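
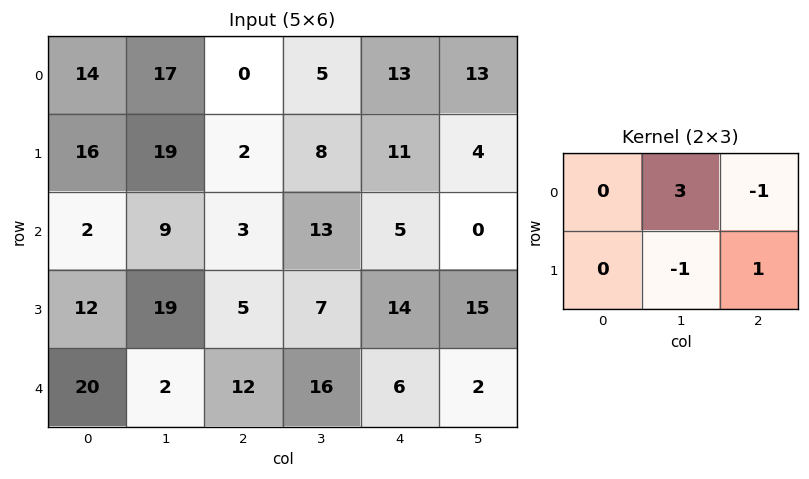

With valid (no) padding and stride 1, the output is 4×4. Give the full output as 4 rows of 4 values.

34 1 5 19
49 8 5 24
10 -2 41 16
62 12 -3 23

Output[0,0]: The receptive field on the input at this output position is [14 17 0 / 16 19 2]. Elementwise product with the kernel and sum: 17·3 + 0·-1 + 19·-1 + 2·1.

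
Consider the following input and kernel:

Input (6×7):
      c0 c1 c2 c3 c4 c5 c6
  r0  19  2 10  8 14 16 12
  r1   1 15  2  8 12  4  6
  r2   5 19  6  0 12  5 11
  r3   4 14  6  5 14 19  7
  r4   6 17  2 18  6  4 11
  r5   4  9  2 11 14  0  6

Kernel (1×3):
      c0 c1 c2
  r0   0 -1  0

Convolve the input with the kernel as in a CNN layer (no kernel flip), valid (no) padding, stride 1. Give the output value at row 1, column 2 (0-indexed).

-8

The receptive field on the input at this output position is [2 8 12]. Elementwise product with the kernel and sum: 8·-1.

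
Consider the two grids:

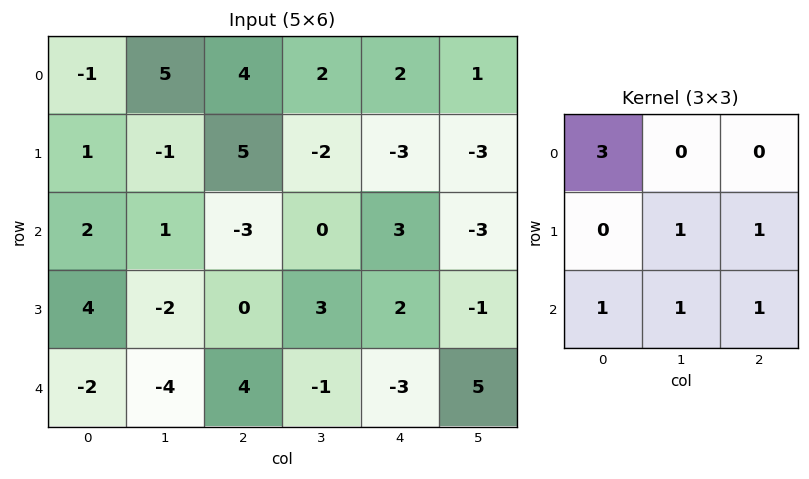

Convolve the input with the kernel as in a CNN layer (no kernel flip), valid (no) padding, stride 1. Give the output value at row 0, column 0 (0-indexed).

1

The receptive field on the input at this output position is [-1 5 4 / 1 -1 5 / 2 1 -3]. Elementwise product with the kernel and sum: -1·3 + -1·1 + 5·1 + 2·1 + 1·1 + -3·1.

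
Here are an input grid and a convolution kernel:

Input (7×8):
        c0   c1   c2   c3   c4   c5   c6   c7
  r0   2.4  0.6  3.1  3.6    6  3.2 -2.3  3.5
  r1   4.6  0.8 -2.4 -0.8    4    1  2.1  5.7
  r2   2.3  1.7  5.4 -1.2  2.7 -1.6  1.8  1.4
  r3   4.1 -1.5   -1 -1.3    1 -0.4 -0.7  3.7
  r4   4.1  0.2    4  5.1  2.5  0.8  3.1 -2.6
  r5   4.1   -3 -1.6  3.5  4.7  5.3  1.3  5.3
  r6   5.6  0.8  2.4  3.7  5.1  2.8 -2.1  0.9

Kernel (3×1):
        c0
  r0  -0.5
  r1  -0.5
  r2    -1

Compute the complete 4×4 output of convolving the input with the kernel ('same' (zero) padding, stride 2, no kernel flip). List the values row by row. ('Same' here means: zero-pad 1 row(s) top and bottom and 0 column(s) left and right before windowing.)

Output[0,0]: The receptive field on the zero-padded input at this output position is [0 / 2.4 / 4.6]. Elementwise product with the kernel and sum: 0·-0.5 + 2.4·-0.5 + 4.6·-1.
Output[0,1]: The receptive field on the zero-padded input at this output position is [0 / 3.1 / -2.4]. Elementwise product with the kernel and sum: 0·-0.5 + 3.1·-0.5 + -2.4·-1.

-5.8 0.85 -7 -0.95
-7.55 -0.5 -4.35 -1.25
-8.2 0.1 -6.45 -2.5
-4.85 -0.4 -4.9 0.4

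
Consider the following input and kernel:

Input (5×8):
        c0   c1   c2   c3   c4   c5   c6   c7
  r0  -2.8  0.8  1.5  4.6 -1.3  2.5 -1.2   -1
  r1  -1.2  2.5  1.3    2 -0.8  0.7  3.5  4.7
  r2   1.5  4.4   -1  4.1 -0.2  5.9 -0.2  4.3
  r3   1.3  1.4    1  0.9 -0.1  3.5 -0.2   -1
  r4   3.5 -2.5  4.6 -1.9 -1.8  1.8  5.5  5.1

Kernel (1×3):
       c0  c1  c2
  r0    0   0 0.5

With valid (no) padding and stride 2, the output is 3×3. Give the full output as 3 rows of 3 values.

Output[0,0]: The receptive field on the input at this output position is [-2.8 0.8 1.5]. Elementwise product with the kernel and sum: 1.5·0.5.
Output[0,1]: The receptive field on the input at this output position is [1.5 4.6 -1.3]. Elementwise product with the kernel and sum: -1.3·0.5.

0.75 -0.65 -0.6
-0.5 -0.1 -0.1
2.3 -0.9 2.75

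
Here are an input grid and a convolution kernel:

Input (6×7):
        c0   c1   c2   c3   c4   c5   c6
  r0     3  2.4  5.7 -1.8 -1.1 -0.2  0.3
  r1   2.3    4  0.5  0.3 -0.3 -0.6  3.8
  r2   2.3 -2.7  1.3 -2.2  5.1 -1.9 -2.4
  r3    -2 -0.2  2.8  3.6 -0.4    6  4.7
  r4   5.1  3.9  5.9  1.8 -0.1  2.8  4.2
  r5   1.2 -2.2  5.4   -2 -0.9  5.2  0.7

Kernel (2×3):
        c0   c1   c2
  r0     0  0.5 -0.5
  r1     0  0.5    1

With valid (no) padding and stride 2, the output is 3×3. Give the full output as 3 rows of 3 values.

0.85 -0.5 3.25
0.7 -2.25 7.95
3.3 -0.95 2.6

Output[0,0]: The receptive field on the input at this output position is [3 2.4 5.7 / 2.3 4 0.5]. Elementwise product with the kernel and sum: 2.4·0.5 + 5.7·-0.5 + 4·0.5 + 0.5·1.
Output[0,1]: The receptive field on the input at this output position is [5.7 -1.8 -1.1 / 0.5 0.3 -0.3]. Elementwise product with the kernel and sum: -1.8·0.5 + -1.1·-0.5 + 0.3·0.5 + -0.3·1.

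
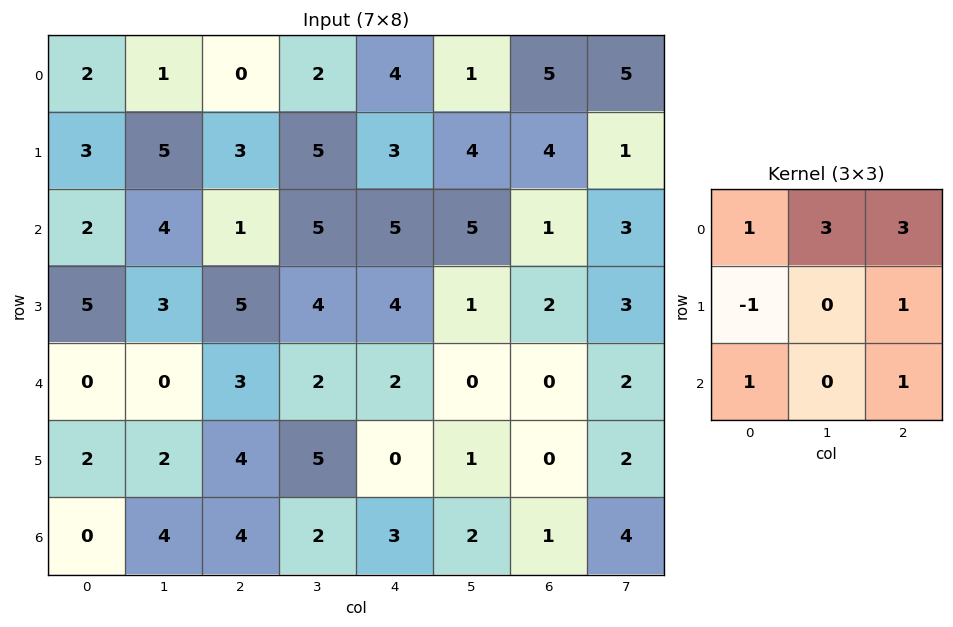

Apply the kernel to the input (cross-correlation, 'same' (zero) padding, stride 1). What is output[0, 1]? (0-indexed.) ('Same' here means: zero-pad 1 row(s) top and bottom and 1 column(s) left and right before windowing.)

The receptive field on the zero-padded input at this output position is [0 0 0 / 2 1 0 / 3 5 3]. Elementwise product with the kernel and sum: 0·1 + 0·3 + 0·3 + 2·-1 + 0·1 + 3·1 + 3·1.

4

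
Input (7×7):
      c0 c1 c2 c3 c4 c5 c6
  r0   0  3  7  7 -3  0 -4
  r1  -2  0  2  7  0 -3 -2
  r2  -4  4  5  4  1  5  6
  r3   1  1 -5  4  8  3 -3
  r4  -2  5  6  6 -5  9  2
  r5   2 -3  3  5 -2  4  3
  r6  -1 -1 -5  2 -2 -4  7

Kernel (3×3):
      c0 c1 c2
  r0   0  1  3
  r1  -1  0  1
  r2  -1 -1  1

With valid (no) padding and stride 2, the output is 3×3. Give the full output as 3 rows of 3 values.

33 -12 -14
16 3 10
21 -13 33

Output[0,0]: The receptive field on the input at this output position is [0 3 7 / -2 0 2 / -4 4 5]. Elementwise product with the kernel and sum: 3·1 + 7·3 + -2·-1 + 2·1 + -4·-1 + 4·-1 + 5·1.
Output[0,1]: The receptive field on the input at this output position is [7 7 -3 / 2 7 0 / 5 4 1]. Elementwise product with the kernel and sum: 7·1 + -3·3 + 2·-1 + 0·1 + 5·-1 + 4·-1 + 1·1.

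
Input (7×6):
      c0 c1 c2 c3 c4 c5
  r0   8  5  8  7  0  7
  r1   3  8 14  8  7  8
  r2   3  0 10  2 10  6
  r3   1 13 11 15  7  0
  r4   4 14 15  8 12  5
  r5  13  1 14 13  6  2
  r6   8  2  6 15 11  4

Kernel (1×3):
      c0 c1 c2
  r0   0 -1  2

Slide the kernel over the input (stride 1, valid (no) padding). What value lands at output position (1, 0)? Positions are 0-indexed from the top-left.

20

The receptive field on the input at this output position is [3 8 14]. Elementwise product with the kernel and sum: 8·-1 + 14·2.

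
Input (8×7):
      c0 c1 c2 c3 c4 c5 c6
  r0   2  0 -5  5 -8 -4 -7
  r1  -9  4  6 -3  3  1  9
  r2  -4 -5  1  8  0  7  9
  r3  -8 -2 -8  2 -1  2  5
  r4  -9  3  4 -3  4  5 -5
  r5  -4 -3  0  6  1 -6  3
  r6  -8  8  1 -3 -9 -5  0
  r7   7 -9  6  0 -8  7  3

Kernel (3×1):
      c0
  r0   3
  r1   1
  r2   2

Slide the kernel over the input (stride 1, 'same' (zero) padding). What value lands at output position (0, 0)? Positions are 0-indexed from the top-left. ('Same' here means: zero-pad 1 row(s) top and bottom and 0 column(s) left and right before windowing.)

The receptive field on the zero-padded input at this output position is [0 / 2 / -9]. Elementwise product with the kernel and sum: 0·3 + 2·1 + -9·2.

-16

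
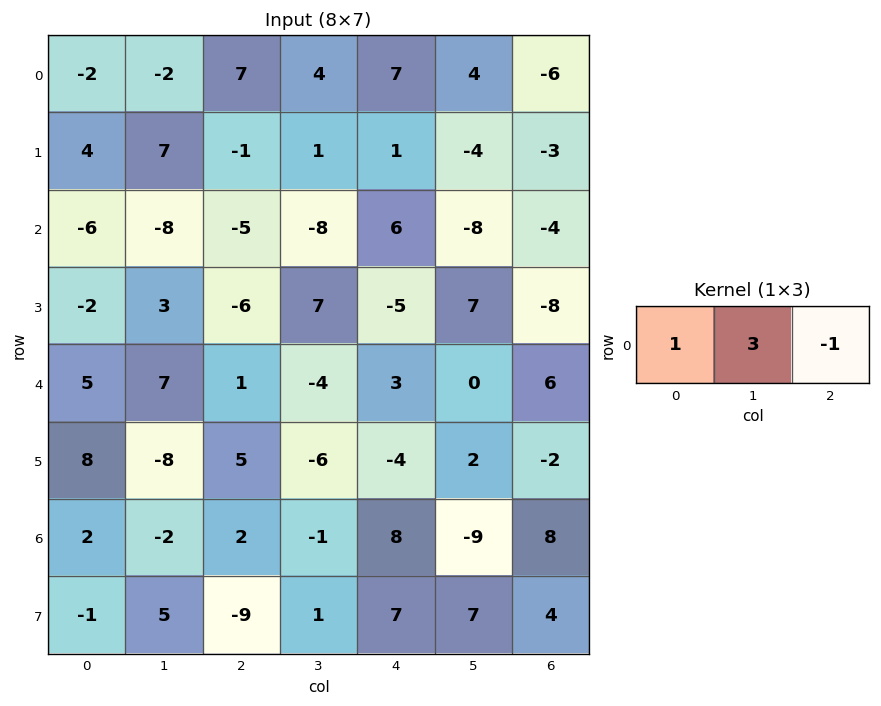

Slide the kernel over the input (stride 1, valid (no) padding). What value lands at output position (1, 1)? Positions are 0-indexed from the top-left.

The receptive field on the input at this output position is [7 -1 1]. Elementwise product with the kernel and sum: 7·1 + -1·3 + 1·-1.

3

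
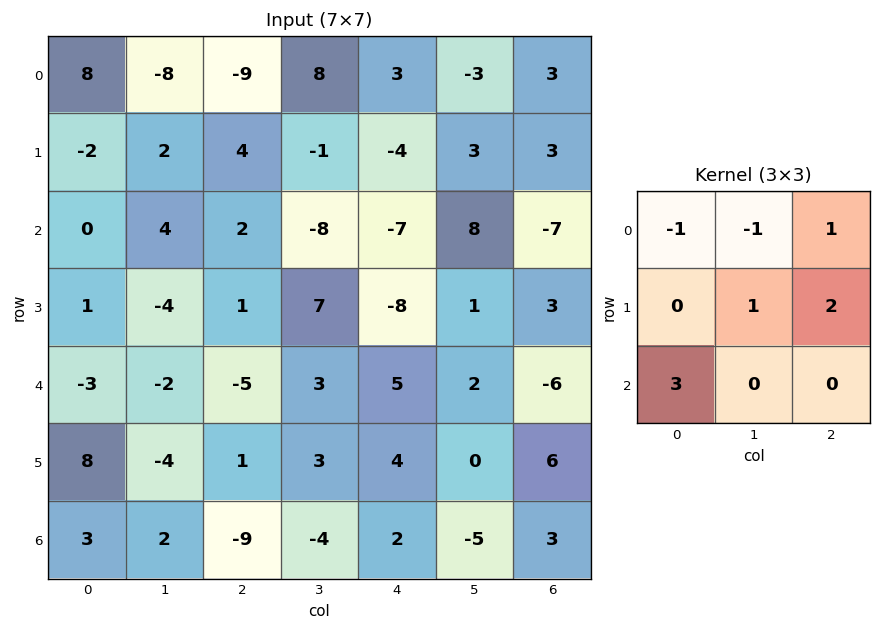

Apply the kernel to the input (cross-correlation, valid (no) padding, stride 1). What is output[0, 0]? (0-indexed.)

The receptive field on the input at this output position is [8 -8 -9 / -2 2 4 / 0 4 2]. Elementwise product with the kernel and sum: 8·-1 + -8·-1 + -9·1 + 2·1 + 4·2 + 0·3.

1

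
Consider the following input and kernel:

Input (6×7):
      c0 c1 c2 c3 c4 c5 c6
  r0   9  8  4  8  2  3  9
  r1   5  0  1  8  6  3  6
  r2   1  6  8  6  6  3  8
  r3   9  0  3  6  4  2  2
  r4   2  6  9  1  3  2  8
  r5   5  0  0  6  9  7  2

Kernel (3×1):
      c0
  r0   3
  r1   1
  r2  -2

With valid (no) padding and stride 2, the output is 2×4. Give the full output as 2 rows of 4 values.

30 -3 0 17
8 9 16 10

Output[0,0]: The receptive field on the input at this output position is [9 / 5 / 1]. Elementwise product with the kernel and sum: 9·3 + 5·1 + 1·-2.
Output[0,1]: The receptive field on the input at this output position is [4 / 1 / 8]. Elementwise product with the kernel and sum: 4·3 + 1·1 + 8·-2.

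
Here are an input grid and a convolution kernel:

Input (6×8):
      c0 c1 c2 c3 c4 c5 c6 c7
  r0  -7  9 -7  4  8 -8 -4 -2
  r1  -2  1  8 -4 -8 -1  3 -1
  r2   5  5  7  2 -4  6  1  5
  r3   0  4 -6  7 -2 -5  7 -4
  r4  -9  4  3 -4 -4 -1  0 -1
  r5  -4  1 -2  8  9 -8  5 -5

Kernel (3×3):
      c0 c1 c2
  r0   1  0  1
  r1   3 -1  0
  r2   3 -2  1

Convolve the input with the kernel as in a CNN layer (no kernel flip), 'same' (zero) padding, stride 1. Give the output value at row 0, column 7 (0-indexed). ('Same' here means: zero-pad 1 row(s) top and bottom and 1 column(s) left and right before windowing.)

1

The receptive field on the zero-padded input at this output position is [0 0 0 / -4 -2 0 / 3 -1 0]. Elementwise product with the kernel and sum: 0·1 + 0·1 + -4·3 + -2·-1 + 3·3 + -1·-2 + 0·1.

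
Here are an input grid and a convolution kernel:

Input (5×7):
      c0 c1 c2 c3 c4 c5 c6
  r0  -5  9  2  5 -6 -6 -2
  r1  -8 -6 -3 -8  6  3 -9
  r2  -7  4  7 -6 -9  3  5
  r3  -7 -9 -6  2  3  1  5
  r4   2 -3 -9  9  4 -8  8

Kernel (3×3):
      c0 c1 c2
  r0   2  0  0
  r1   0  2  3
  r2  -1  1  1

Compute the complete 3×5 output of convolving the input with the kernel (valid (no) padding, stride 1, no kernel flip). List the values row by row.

Output[0,0]: The receptive field on the input at this output position is [-5 9 2 / -8 -6 -3 / -7 4 7]. Elementwise product with the kernel and sum: -5·2 + -6·2 + -3·3 + -7·-1 + 4·1 + 7·1.
Output[0,1]: The receptive field on the input at this output position is [9 2 5 / -6 -3 -8 / 4 7 -6]. Elementwise product with the kernel and sum: 9·2 + -3·2 + -8·3 + 4·-1 + 7·1 + -6·1.

-13 -15 -16 31 -16
5 -11 -34 -23 36
-64 5 49 -16 -5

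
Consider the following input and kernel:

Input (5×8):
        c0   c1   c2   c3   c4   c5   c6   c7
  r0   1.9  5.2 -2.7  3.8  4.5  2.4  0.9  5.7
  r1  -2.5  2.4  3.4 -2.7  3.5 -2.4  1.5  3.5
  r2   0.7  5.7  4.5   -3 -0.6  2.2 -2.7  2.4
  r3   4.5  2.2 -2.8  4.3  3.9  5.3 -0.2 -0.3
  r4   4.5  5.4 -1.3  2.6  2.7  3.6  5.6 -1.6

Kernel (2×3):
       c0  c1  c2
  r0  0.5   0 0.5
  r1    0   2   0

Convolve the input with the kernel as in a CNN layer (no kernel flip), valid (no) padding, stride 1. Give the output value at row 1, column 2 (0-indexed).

The receptive field on the input at this output position is [3.4 -2.7 3.5 / 4.5 -3 -0.6]. Elementwise product with the kernel and sum: 3.4·0.5 + 3.5·0.5 + -3·2.

-2.55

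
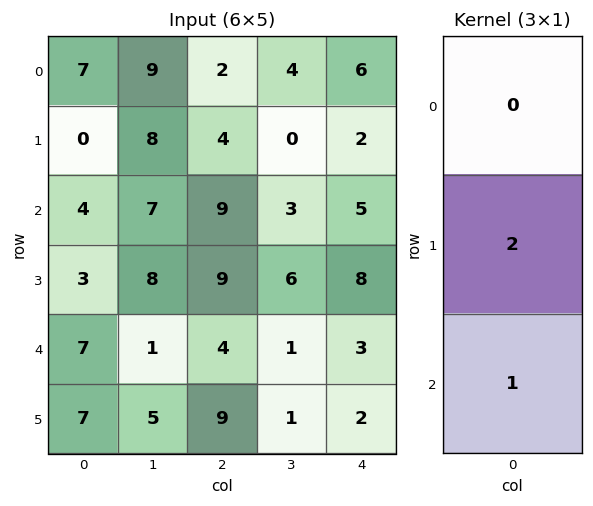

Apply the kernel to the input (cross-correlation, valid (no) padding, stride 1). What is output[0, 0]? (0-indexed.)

4

The receptive field on the input at this output position is [7 / 0 / 4]. Elementwise product with the kernel and sum: 0·2 + 4·1.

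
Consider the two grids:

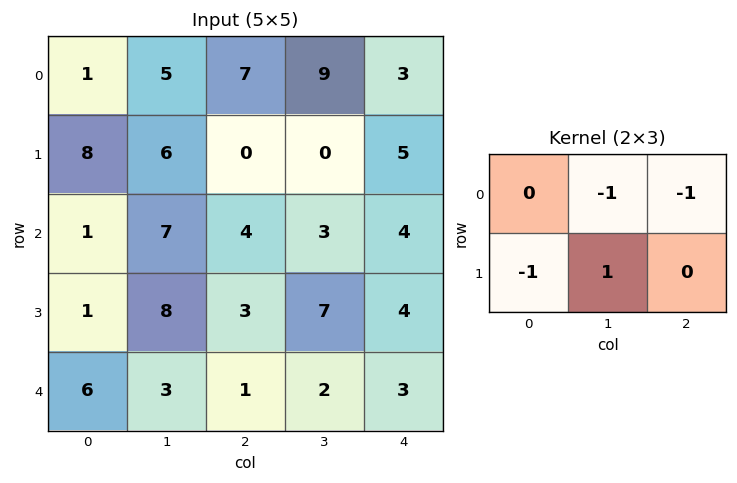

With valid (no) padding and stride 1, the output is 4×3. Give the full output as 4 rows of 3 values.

Output[0,0]: The receptive field on the input at this output position is [1 5 7 / 8 6 0]. Elementwise product with the kernel and sum: 5·-1 + 7·-1 + 8·-1 + 6·1.
Output[0,1]: The receptive field on the input at this output position is [5 7 9 / 6 0 0]. Elementwise product with the kernel and sum: 7·-1 + 9·-1 + 6·-1 + 0·1.

-14 -22 -12
0 -3 -6
-4 -12 -3
-14 -12 -10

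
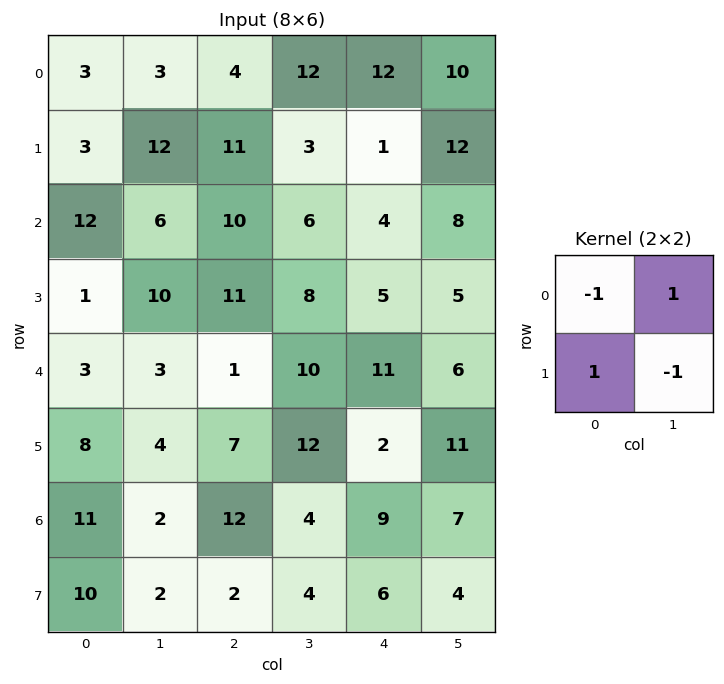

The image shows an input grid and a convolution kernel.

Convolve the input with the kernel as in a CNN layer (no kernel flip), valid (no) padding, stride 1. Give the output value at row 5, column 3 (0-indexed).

-15

The receptive field on the input at this output position is [12 2 / 4 9]. Elementwise product with the kernel and sum: 12·-1 + 2·1 + 4·1 + 9·-1.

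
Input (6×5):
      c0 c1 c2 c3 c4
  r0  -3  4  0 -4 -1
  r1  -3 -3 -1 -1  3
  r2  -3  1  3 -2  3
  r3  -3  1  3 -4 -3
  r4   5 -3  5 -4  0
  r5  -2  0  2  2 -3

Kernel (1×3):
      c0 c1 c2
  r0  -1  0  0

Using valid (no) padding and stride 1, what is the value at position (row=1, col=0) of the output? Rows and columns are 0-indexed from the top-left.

3

The receptive field on the input at this output position is [-3 -3 -1]. Elementwise product with the kernel and sum: -3·-1.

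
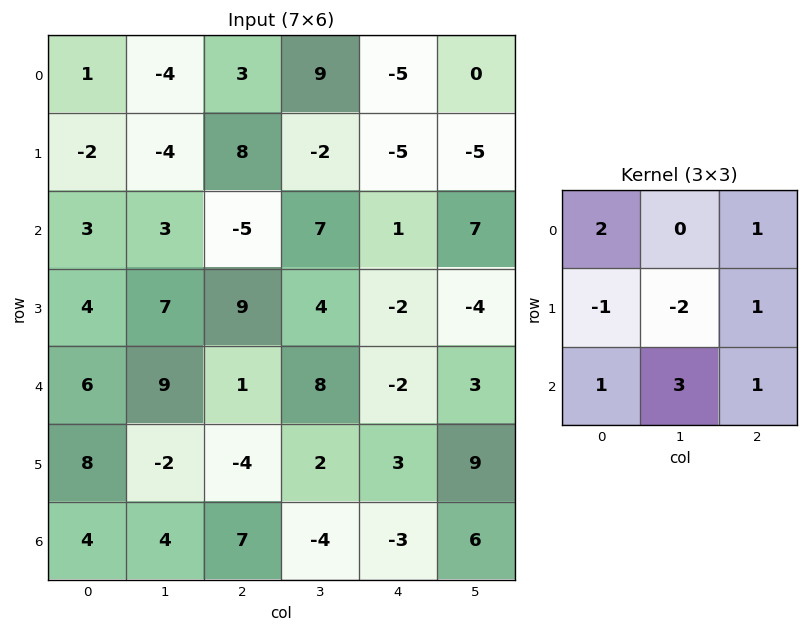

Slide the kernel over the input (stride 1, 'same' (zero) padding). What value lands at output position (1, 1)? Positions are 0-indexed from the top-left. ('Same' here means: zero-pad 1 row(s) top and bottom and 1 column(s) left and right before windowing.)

The receptive field on the zero-padded input at this output position is [1 -4 3 / -2 -4 8 / 3 3 -5]. Elementwise product with the kernel and sum: 1·2 + 3·1 + -2·-1 + -4·-2 + 8·1 + 3·1 + 3·3 + -5·1.

30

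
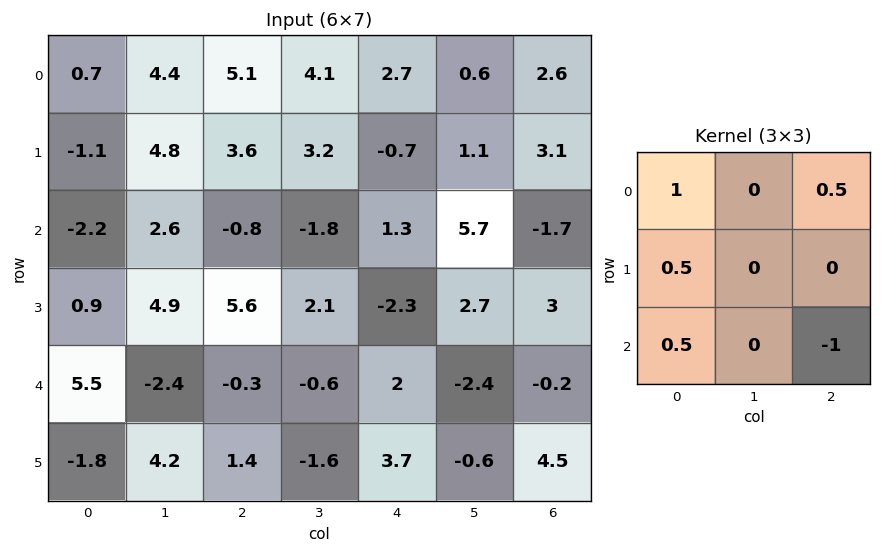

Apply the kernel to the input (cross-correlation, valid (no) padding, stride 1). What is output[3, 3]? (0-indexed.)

2.95

The receptive field on the input at this output position is [2.1 -2.3 2.7 / -0.6 2 -2.4 / -1.6 3.7 -0.6]. Elementwise product with the kernel and sum: 2.1·1 + 2.7·0.5 + -0.6·0.5 + -1.6·0.5 + -0.6·-1.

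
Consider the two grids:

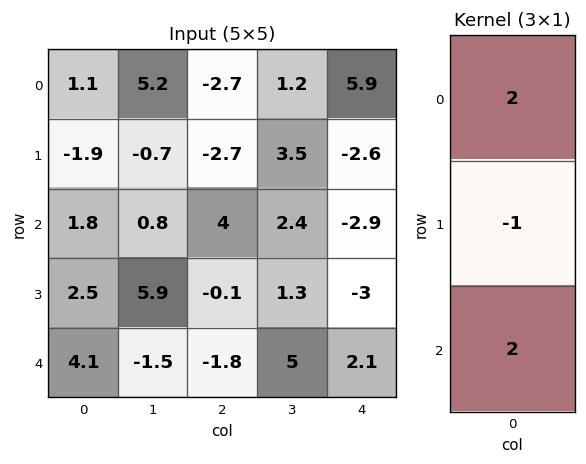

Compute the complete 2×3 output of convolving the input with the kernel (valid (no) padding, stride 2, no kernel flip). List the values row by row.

7.7 5.3 8.6
9.3 4.5 1.4

Output[0,0]: The receptive field on the input at this output position is [1.1 / -1.9 / 1.8]. Elementwise product with the kernel and sum: 1.1·2 + -1.9·-1 + 1.8·2.
Output[0,1]: The receptive field on the input at this output position is [-2.7 / -2.7 / 4]. Elementwise product with the kernel and sum: -2.7·2 + -2.7·-1 + 4·2.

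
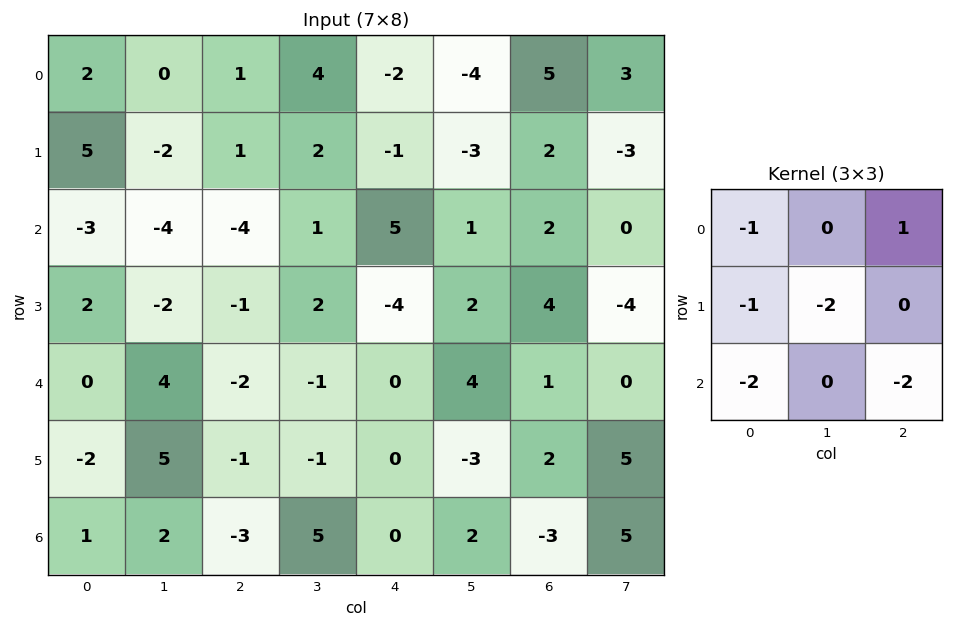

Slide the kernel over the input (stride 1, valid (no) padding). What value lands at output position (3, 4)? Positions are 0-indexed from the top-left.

-4

The receptive field on the input at this output position is [-4 2 4 / 0 4 1 / 0 -3 2]. Elementwise product with the kernel and sum: -4·-1 + 4·1 + 0·-1 + 4·-2 + 0·-2 + 2·-2.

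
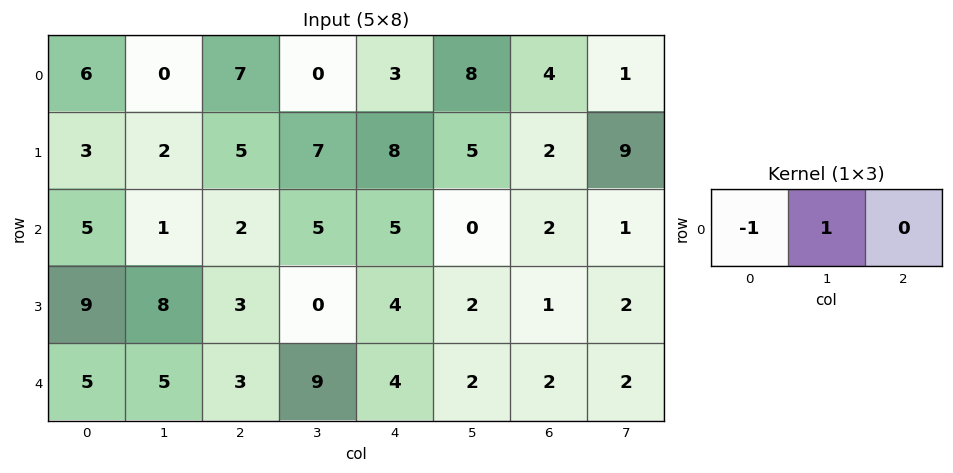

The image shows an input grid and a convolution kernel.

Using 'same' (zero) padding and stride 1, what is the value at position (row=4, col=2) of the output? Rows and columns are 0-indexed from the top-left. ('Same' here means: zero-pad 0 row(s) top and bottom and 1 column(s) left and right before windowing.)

The receptive field on the zero-padded input at this output position is [5 3 9]. Elementwise product with the kernel and sum: 5·-1 + 3·1.

-2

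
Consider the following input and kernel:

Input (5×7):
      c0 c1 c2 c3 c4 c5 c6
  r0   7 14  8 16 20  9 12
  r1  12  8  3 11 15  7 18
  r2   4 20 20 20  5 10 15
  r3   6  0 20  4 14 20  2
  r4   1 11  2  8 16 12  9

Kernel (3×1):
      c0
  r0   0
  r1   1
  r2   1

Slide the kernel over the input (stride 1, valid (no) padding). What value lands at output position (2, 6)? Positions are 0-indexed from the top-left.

The receptive field on the input at this output position is [15 / 2 / 9]. Elementwise product with the kernel and sum: 2·1 + 9·1.

11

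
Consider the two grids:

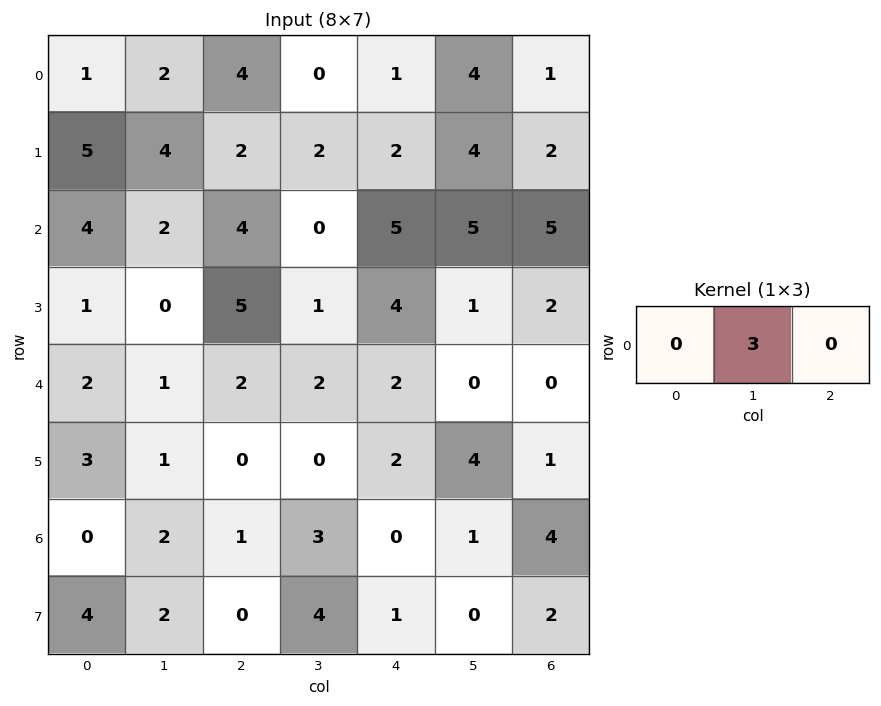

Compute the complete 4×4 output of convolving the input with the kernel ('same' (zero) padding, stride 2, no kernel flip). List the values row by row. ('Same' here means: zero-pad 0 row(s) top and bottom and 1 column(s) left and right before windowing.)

3 12 3 3
12 12 15 15
6 6 6 0
0 3 0 12

Output[0,0]: The receptive field on the zero-padded input at this output position is [0 1 2]. Elementwise product with the kernel and sum: 1·3.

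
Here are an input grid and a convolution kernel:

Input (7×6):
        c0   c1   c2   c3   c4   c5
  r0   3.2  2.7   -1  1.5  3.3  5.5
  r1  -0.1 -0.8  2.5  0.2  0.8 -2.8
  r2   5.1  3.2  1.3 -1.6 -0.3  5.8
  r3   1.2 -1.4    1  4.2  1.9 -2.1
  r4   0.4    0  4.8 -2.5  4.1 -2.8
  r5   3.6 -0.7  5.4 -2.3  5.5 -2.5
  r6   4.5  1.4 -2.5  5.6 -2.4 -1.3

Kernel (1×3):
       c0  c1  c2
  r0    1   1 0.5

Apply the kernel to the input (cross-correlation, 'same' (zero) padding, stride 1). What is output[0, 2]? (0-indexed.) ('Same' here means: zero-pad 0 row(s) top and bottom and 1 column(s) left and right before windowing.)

The receptive field on the zero-padded input at this output position is [2.7 -1 1.5]. Elementwise product with the kernel and sum: 2.7·1 + -1·1 + 1.5·0.5.

2.45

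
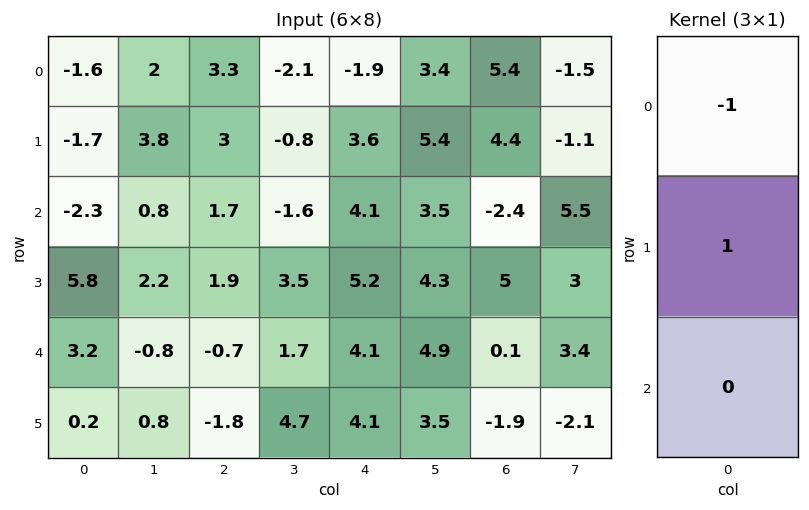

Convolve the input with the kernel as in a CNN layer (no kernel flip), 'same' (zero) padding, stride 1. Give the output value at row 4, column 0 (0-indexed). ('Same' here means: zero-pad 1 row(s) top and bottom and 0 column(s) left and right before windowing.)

The receptive field on the zero-padded input at this output position is [5.8 / 3.2 / 0.2]. Elementwise product with the kernel and sum: 5.8·-1 + 3.2·1.

-2.6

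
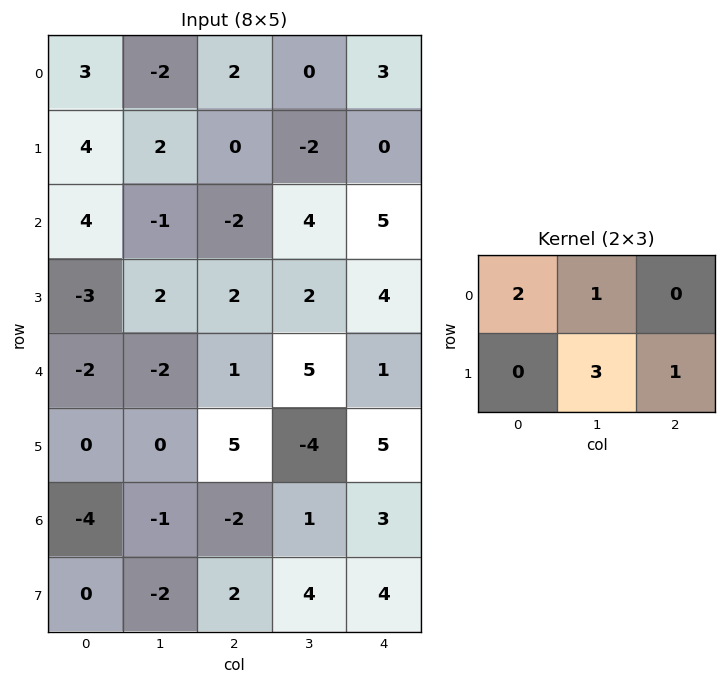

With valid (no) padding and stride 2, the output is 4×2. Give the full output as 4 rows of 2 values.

Output[0,0]: The receptive field on the input at this output position is [3 -2 2 / 4 2 0]. Elementwise product with the kernel and sum: 3·2 + -2·1 + 2·3 + 0·1.
Output[0,1]: The receptive field on the input at this output position is [2 0 3 / 0 -2 0]. Elementwise product with the kernel and sum: 2·2 + 0·1 + -2·3 + 0·1.

10 -2
15 10
-1 0
-13 13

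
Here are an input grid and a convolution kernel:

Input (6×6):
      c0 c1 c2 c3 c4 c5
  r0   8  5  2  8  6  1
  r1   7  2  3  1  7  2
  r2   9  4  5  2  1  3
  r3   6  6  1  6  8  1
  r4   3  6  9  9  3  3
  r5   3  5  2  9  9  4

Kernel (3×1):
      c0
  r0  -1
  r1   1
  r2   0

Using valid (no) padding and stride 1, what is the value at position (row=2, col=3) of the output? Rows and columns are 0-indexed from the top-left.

4

The receptive field on the input at this output position is [2 / 6 / 9]. Elementwise product with the kernel and sum: 2·-1 + 6·1.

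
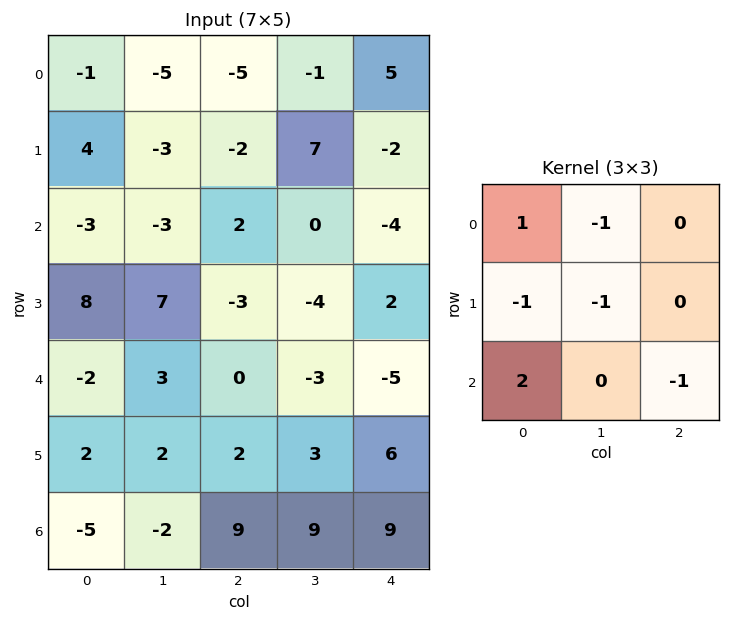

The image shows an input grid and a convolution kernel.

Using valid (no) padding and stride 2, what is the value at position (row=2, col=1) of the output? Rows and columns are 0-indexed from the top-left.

7

The receptive field on the input at this output position is [0 -3 -5 / 2 3 6 / 9 9 9]. Elementwise product with the kernel and sum: 0·1 + -3·-1 + 2·-1 + 3·-1 + 9·2 + 9·-1.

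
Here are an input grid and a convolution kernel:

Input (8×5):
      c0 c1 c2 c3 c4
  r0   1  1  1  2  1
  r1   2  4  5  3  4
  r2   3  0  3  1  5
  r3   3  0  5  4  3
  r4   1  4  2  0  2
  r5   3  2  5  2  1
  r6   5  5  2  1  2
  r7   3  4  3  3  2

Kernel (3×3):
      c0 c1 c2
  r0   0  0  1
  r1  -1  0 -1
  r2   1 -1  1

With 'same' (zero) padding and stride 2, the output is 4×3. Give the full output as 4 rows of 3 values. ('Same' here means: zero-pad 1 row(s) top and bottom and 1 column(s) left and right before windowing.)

Output[0,0]: The receptive field on the zero-padded input at this output position is [0 0 0 / 0 1 1 / 0 2 4]. Elementwise product with the kernel and sum: 0·1 + 0·-1 + 1·-1 + 0·1 + 2·-1 + 4·1.
Output[0,1]: The receptive field on the zero-padded input at this output position is [0 0 0 / 1 1 2 / 4 5 3]. Elementwise product with the kernel and sum: 0·1 + 1·-1 + 2·-1 + 4·1 + 5·-1 + 3·1.

1 -1 -3
1 1 0
-5 -1 1
-2 0 0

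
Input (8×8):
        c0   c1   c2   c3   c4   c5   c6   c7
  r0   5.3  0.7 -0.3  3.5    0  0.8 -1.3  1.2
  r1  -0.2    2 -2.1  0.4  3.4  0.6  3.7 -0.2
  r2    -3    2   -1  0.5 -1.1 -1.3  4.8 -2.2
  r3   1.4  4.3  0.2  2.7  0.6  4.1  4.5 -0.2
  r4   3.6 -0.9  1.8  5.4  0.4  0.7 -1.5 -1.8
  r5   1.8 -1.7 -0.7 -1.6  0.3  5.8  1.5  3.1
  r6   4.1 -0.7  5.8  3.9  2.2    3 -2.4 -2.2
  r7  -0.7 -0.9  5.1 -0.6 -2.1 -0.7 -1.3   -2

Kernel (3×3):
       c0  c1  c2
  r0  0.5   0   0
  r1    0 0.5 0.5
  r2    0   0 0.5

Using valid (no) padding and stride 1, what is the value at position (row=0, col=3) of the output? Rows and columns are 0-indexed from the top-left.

The receptive field on the input at this output position is [3.5 0 0.8 / 0.4 3.4 0.6 / 0.5 -1.1 -1.3]. Elementwise product with the kernel and sum: 3.5·0.5 + 3.4·0.5 + 0.6·0.5 + -1.3·0.5.

3.1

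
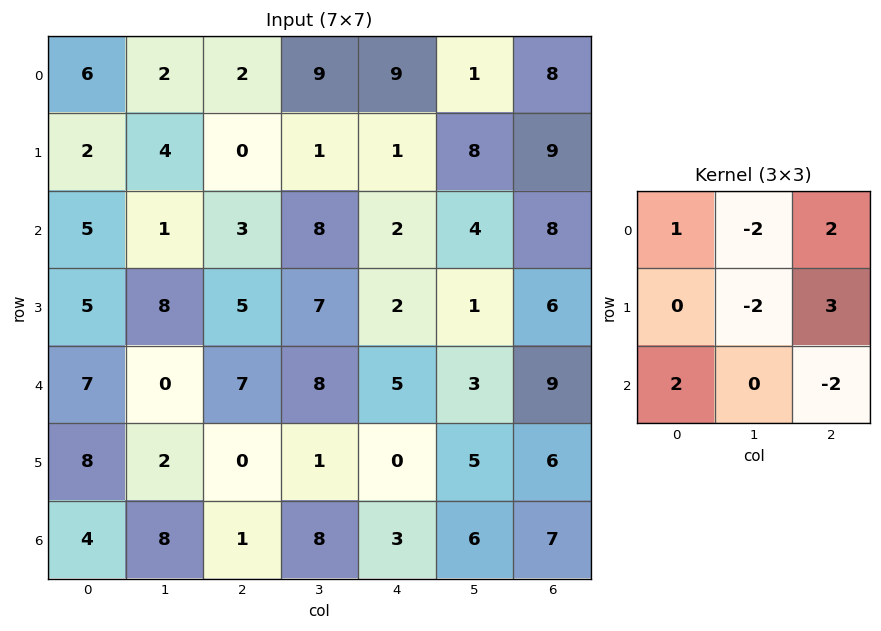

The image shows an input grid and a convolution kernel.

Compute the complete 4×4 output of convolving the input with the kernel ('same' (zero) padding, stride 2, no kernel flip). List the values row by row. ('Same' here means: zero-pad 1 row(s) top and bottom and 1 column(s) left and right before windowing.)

Output[0,0]: The receptive field on the zero-padded input at this output position is [0 0 0 / 0 6 2 / 0 2 4]. Elementwise product with the kernel and sum: 0·1 + 0·-2 + 0·2 + 6·-2 + 2·3 + 0·2 + 4·-2.
Output[0,1]: The receptive field on the zero-padded input at this output position is [0 0 0 / 2 2 9 / 4 0 1]. Elementwise product with the kernel and sum: 0·1 + 0·-2 + 0·2 + 2·-2 + 9·3 + 4·2 + 1·-2.

-14 29 -29 0
-19 26 35 -24
-12 24 -4 -19
4 26 23 -21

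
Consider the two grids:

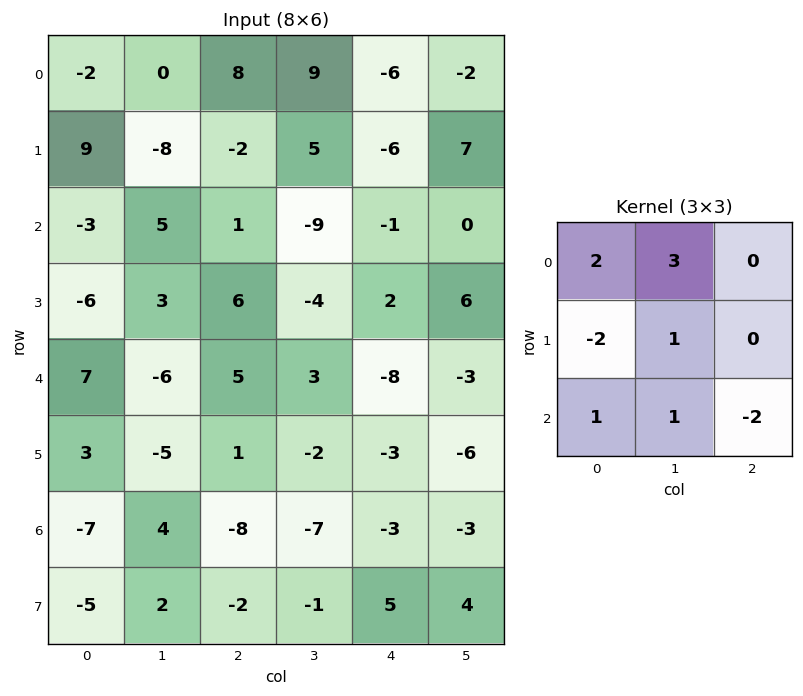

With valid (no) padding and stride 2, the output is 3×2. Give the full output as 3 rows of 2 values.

-30 46
15 -17
-2 6

Output[0,0]: The receptive field on the input at this output position is [-2 0 8 / 9 -8 -2 / -3 5 1]. Elementwise product with the kernel and sum: -2·2 + 0·3 + 9·-2 + -8·1 + -3·1 + 5·1 + 1·-2.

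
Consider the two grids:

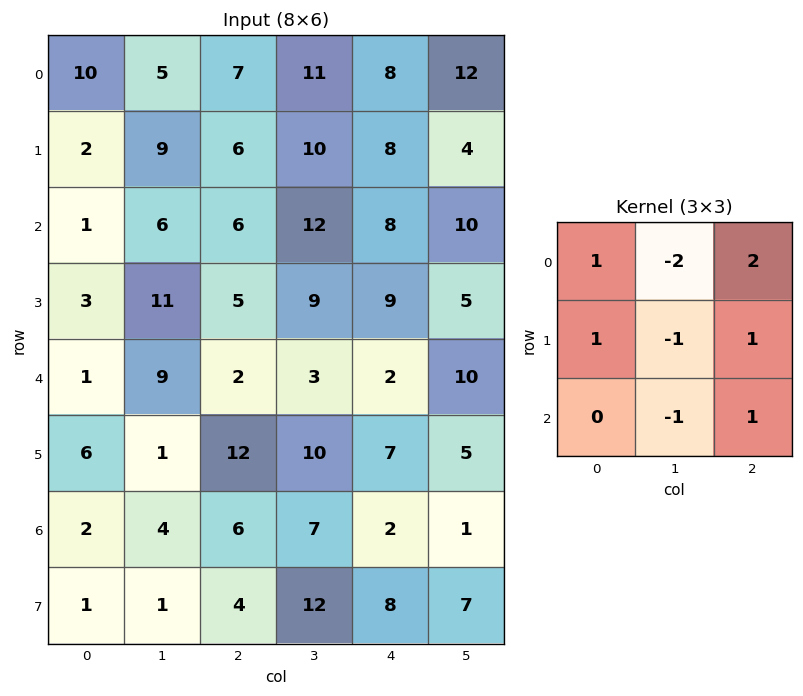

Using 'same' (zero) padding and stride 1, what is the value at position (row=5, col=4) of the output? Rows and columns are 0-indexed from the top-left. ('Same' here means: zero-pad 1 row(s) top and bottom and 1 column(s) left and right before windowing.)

The receptive field on the zero-padded input at this output position is [3 2 10 / 10 7 5 / 7 2 1]. Elementwise product with the kernel and sum: 3·1 + 2·-2 + 10·2 + 10·1 + 7·-1 + 5·1 + 2·-1 + 1·1.

26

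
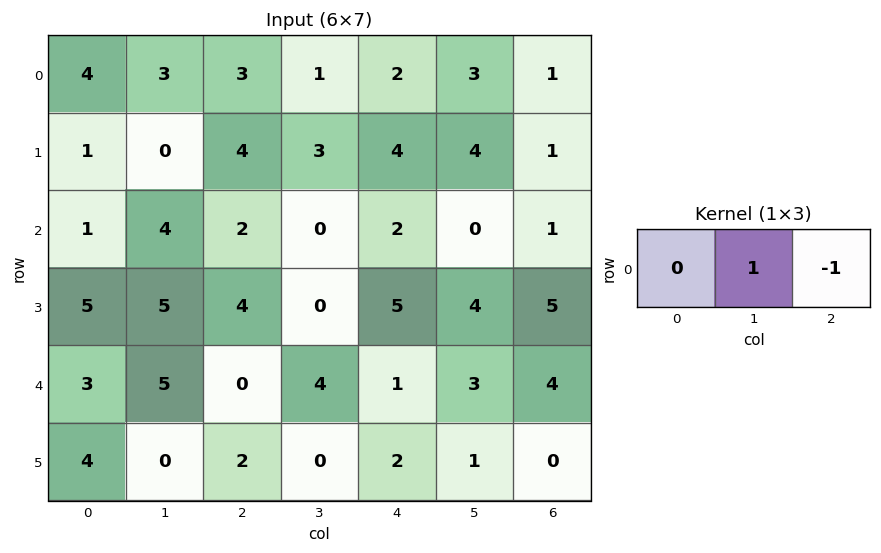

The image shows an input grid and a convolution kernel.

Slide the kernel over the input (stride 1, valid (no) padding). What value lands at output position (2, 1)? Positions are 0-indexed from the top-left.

2

The receptive field on the input at this output position is [4 2 0]. Elementwise product with the kernel and sum: 2·1 + 0·-1.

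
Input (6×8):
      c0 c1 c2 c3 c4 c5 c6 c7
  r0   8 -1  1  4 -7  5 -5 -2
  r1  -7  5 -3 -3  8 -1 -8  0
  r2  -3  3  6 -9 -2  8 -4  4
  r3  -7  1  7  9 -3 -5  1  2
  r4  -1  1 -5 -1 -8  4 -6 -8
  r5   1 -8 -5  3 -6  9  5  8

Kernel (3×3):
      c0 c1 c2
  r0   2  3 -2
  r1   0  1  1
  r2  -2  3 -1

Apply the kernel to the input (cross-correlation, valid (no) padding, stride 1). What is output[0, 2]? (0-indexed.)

-4

The receptive field on the input at this output position is [1 4 -7 / -3 -3 8 / 6 -9 -2]. Elementwise product with the kernel and sum: 1·2 + 4·3 + -7·-2 + -3·1 + 8·1 + 6·-2 + -9·3 + -2·-1.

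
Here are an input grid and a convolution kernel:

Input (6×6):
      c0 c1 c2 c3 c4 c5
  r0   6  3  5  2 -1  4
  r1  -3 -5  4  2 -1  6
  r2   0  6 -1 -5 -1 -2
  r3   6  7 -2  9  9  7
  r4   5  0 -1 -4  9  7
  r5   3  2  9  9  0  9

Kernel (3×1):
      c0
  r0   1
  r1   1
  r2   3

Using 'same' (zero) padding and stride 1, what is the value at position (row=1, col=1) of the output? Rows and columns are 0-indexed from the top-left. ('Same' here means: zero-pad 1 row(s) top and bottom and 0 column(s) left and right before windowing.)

16

The receptive field on the zero-padded input at this output position is [3 / -5 / 6]. Elementwise product with the kernel and sum: 3·1 + -5·1 + 6·3.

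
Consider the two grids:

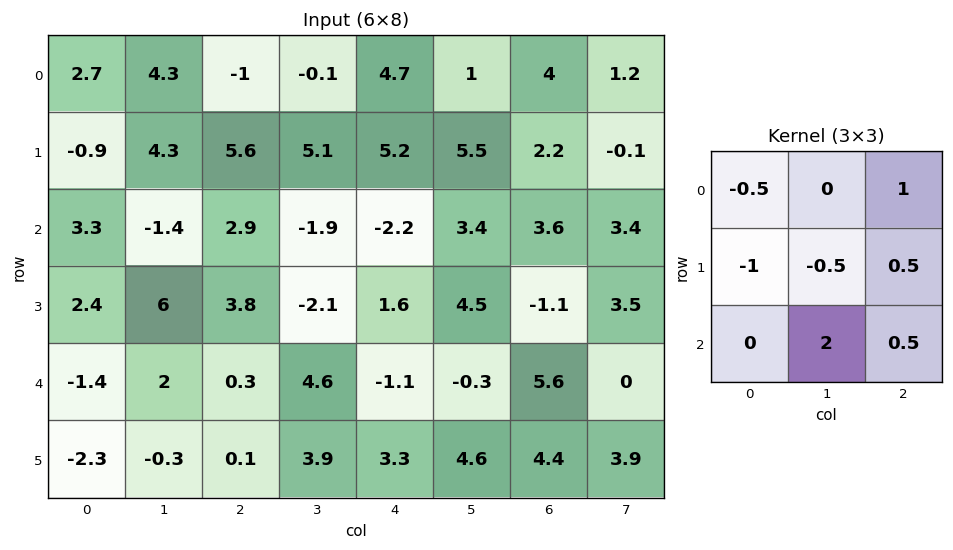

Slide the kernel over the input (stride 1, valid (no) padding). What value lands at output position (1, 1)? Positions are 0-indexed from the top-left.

8.5

The receptive field on the input at this output position is [4.3 5.6 5.1 / -1.4 2.9 -1.9 / 6 3.8 -2.1]. Elementwise product with the kernel and sum: 4.3·-0.5 + 5.1·1 + -1.4·-1 + 2.9·-0.5 + -1.9·0.5 + 3.8·2 + -2.1·0.5.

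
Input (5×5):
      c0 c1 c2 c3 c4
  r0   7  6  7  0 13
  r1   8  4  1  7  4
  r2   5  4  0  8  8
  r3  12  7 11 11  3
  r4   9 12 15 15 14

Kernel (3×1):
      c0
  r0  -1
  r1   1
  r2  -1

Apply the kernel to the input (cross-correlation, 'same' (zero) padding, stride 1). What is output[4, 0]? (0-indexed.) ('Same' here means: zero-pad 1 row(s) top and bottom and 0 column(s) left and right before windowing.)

The receptive field on the zero-padded input at this output position is [12 / 9 / 0]. Elementwise product with the kernel and sum: 12·-1 + 9·1 + 0·-1.

-3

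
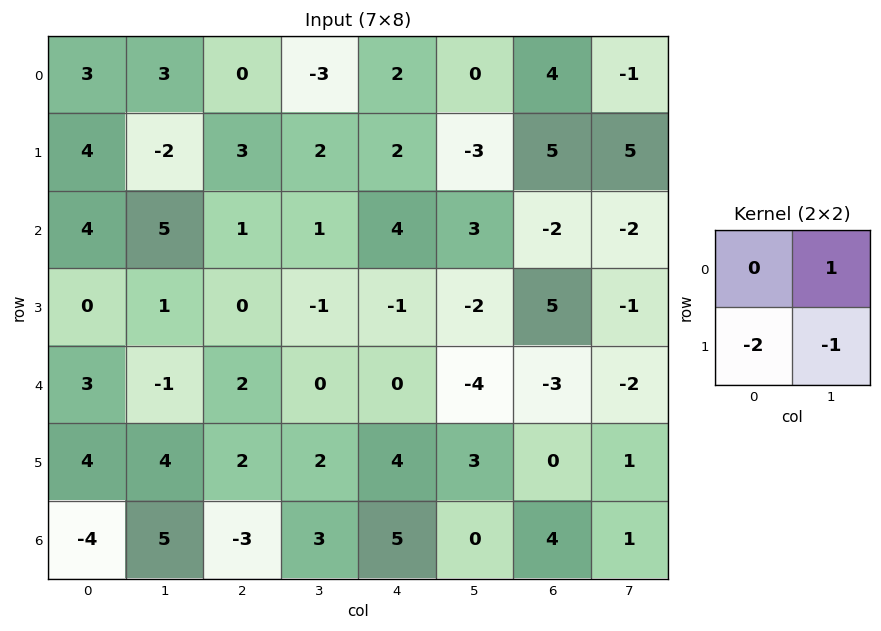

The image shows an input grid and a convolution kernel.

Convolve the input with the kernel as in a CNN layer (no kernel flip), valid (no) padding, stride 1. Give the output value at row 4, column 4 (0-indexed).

-15

The receptive field on the input at this output position is [0 -4 / 4 3]. Elementwise product with the kernel and sum: -4·1 + 4·-2 + 3·-1.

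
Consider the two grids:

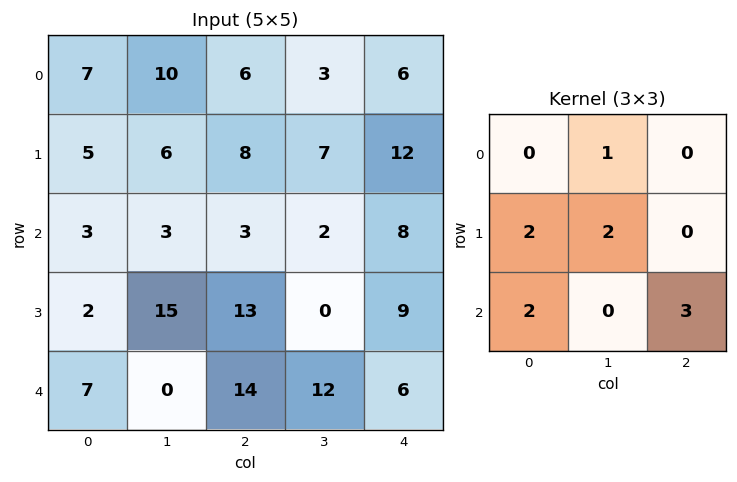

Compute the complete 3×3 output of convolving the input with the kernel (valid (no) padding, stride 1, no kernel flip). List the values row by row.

Output[0,0]: The receptive field on the input at this output position is [7 10 6 / 5 6 8 / 3 3 3]. Elementwise product with the kernel and sum: 10·1 + 5·2 + 6·2 + 3·2 + 3·3.
Output[0,1]: The receptive field on the input at this output position is [10 6 3 / 6 8 7 / 3 3 2]. Elementwise product with the kernel and sum: 6·1 + 6·2 + 8·2 + 3·2 + 2·3.

47 46 63
61 50 70
93 95 74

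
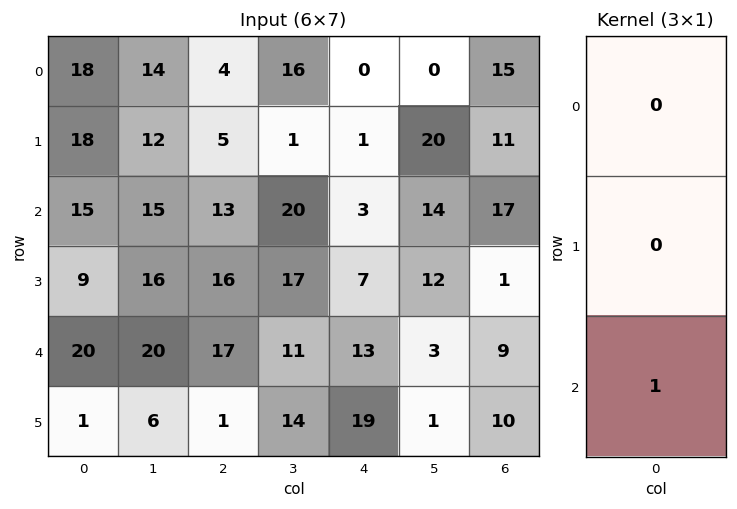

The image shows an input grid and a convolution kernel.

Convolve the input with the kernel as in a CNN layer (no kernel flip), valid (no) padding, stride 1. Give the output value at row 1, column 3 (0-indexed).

17

The receptive field on the input at this output position is [1 / 20 / 17]. Elementwise product with the kernel and sum: 17·1.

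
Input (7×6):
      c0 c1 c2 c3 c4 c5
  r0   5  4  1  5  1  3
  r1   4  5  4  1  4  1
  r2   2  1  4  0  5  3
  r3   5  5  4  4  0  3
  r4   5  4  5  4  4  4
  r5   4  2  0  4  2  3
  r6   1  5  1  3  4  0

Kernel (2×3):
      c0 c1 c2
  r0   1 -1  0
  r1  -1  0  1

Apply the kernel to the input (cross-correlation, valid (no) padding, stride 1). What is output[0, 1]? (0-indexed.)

The receptive field on the input at this output position is [4 1 5 / 5 4 1]. Elementwise product with the kernel and sum: 4·1 + 1·-1 + 5·-1 + 1·1.

-1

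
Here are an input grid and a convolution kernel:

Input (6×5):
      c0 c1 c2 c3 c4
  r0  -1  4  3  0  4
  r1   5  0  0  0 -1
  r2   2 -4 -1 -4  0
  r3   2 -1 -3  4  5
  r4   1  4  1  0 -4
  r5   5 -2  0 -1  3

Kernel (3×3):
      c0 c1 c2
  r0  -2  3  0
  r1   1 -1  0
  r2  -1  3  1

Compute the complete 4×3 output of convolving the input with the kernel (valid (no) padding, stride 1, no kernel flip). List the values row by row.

Output[0,0]: The receptive field on the input at this output position is [-1 4 3 / 5 0 0 / 2 -4 -1]. Elementwise product with the kernel and sum: -1·-2 + 4·3 + 5·1 + 0·-1 + 2·-1 + -4·3 + -1·1.

4 -2 -17
-12 -7 23
-1 6 -22
-21 -3 19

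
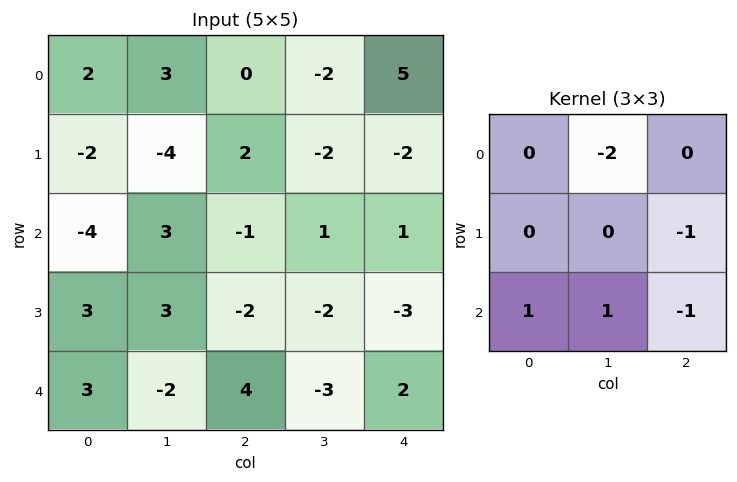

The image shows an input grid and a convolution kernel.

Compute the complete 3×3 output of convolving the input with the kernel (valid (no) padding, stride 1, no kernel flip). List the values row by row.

Output[0,0]: The receptive field on the input at this output position is [2 3 0 / -2 -4 2 / -4 3 -1]. Elementwise product with the kernel and sum: 3·-2 + 2·-1 + -4·1 + 3·1 + -1·-1.

-8 3 5
17 -2 2
-7 9 0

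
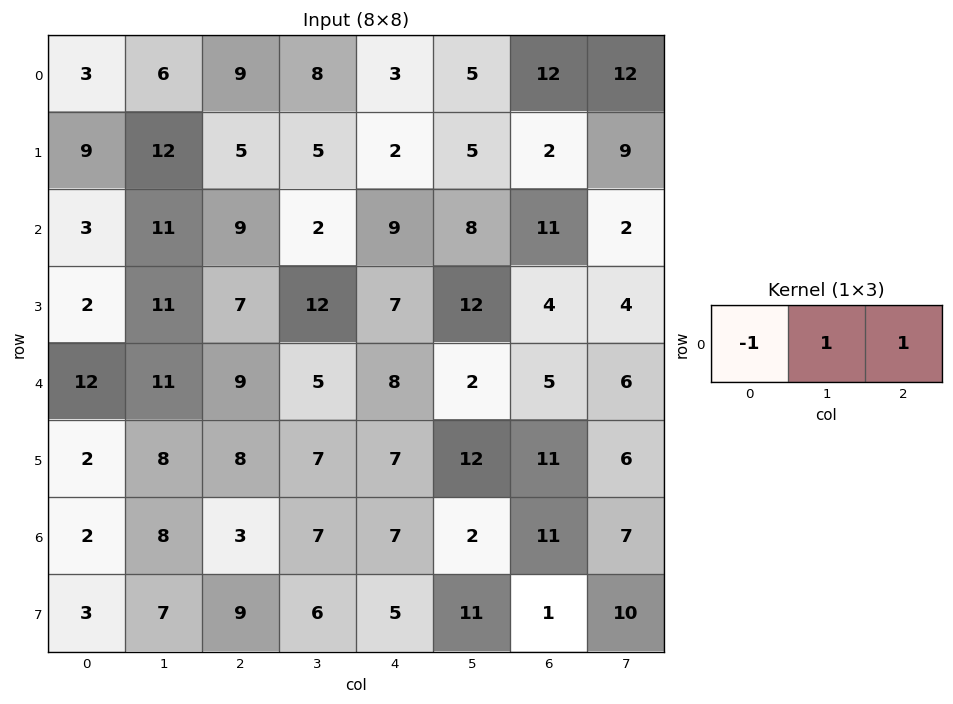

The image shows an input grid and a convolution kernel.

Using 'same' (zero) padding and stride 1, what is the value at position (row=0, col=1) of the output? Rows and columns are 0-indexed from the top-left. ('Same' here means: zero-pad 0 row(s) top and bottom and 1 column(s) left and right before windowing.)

The receptive field on the zero-padded input at this output position is [3 6 9]. Elementwise product with the kernel and sum: 3·-1 + 6·1 + 9·1.

12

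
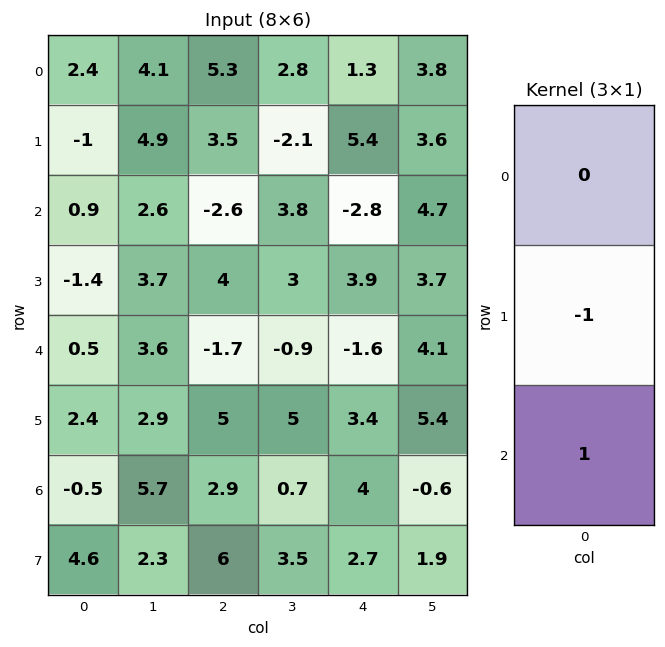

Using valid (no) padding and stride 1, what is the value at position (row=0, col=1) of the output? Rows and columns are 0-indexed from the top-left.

-2.3

The receptive field on the input at this output position is [4.1 / 4.9 / 2.6]. Elementwise product with the kernel and sum: 4.9·-1 + 2.6·1.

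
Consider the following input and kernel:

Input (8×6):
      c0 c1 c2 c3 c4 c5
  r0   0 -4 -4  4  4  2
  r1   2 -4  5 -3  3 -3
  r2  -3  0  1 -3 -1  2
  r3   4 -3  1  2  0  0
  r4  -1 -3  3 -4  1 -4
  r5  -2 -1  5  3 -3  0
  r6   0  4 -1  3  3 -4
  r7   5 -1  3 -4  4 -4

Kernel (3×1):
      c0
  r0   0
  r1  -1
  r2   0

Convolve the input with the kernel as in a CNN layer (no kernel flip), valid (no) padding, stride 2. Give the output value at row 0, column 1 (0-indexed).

-5

The receptive field on the input at this output position is [-4 / 5 / 1]. Elementwise product with the kernel and sum: 5·-1.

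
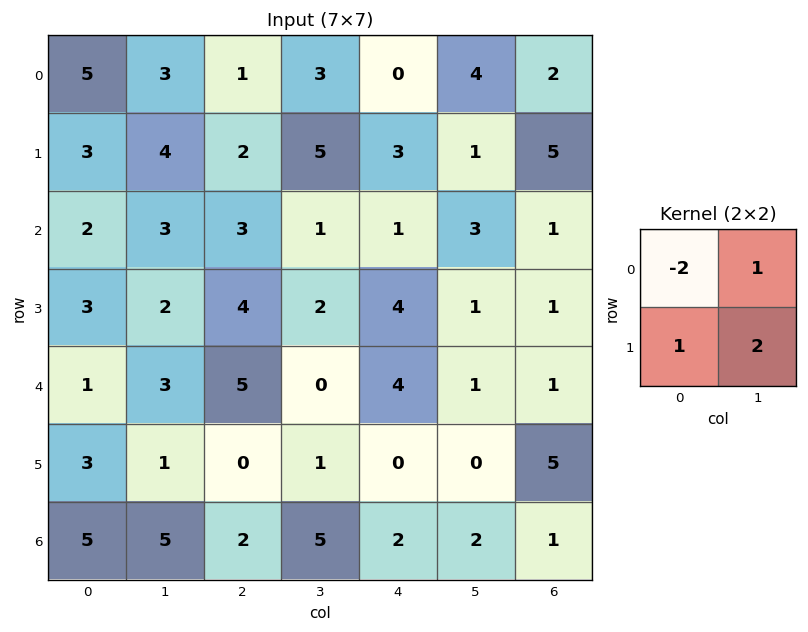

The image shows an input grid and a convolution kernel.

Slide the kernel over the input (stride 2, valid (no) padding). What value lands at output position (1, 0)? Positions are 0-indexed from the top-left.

6

The receptive field on the input at this output position is [2 3 / 3 2]. Elementwise product with the kernel and sum: 2·-2 + 3·1 + 3·1 + 2·2.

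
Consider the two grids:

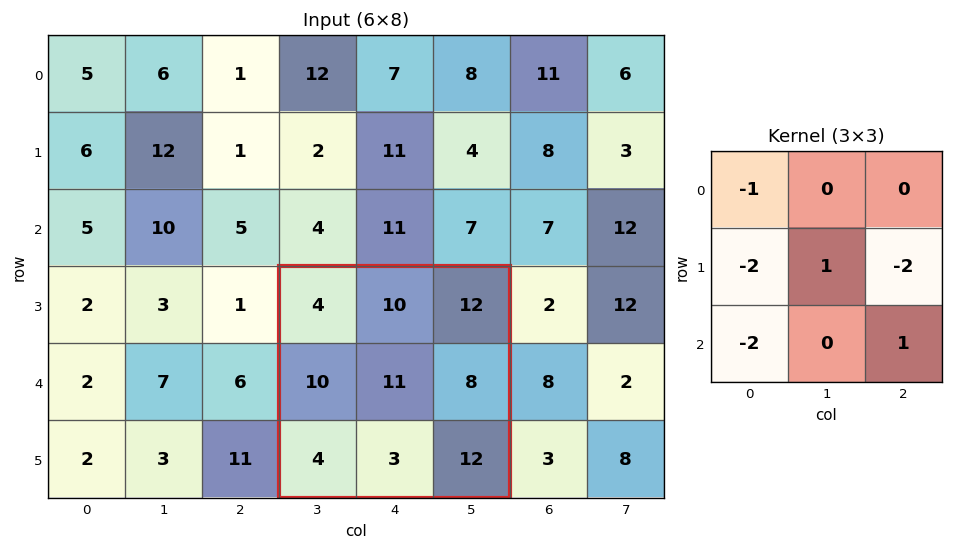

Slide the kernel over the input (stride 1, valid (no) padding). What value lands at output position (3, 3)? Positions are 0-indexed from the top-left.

-25

The receptive field on the input at this output position is [4 10 12 / 10 11 8 / 4 3 12]. Elementwise product with the kernel and sum: 4·-1 + 10·-2 + 11·1 + 8·-2 + 4·-2 + 12·1.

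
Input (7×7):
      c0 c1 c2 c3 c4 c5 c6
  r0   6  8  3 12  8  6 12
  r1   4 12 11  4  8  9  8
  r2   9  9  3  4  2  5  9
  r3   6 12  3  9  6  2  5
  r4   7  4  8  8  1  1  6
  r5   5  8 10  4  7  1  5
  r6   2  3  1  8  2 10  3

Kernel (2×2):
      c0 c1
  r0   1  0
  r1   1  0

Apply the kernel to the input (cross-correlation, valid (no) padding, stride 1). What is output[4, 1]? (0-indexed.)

12

The receptive field on the input at this output position is [4 8 / 8 10]. Elementwise product with the kernel and sum: 4·1 + 8·1.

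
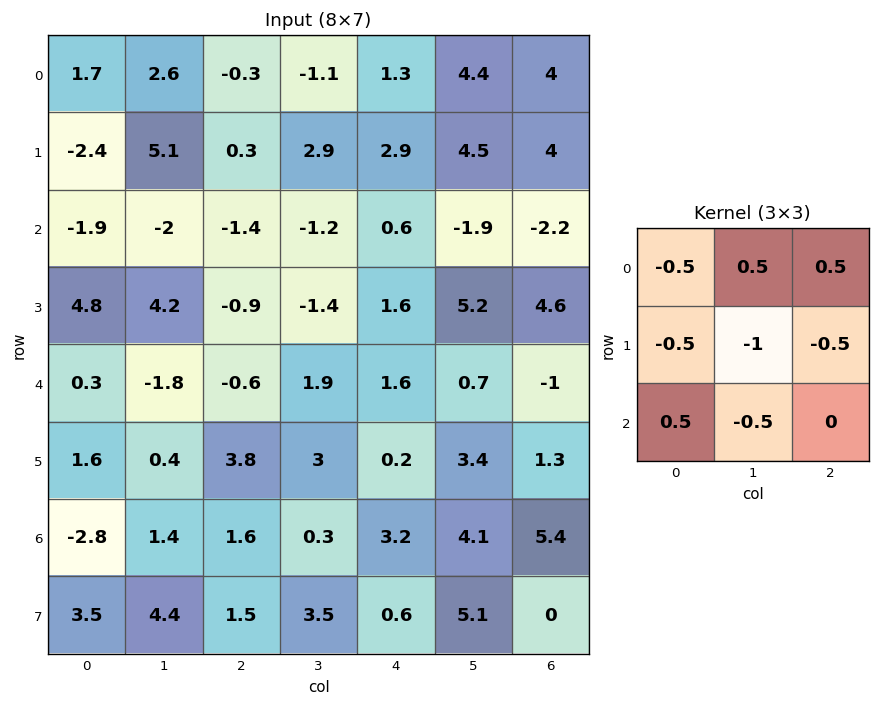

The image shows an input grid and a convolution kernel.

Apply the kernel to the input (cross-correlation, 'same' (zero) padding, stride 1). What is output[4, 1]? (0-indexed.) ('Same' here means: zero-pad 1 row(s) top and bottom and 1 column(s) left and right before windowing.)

The receptive field on the zero-padded input at this output position is [4.8 4.2 -0.9 / 0.3 -1.8 -0.6 / 1.6 0.4 3.8]. Elementwise product with the kernel and sum: 4.8·-0.5 + 4.2·0.5 + -0.9·0.5 + 0.3·-0.5 + -1.8·-1 + -0.6·-0.5 + 1.6·0.5 + 0.4·-0.5.

1.8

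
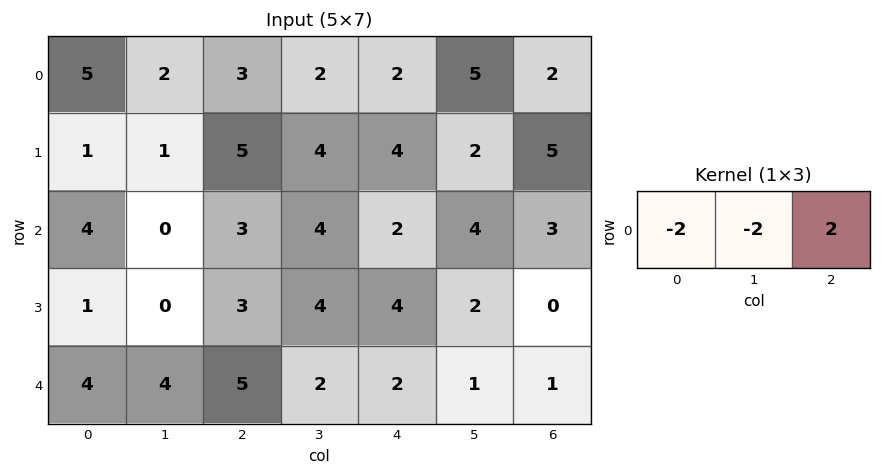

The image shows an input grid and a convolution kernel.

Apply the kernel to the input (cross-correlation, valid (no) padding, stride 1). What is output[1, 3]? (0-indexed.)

The receptive field on the input at this output position is [4 4 2]. Elementwise product with the kernel and sum: 4·-2 + 4·-2 + 2·2.

-12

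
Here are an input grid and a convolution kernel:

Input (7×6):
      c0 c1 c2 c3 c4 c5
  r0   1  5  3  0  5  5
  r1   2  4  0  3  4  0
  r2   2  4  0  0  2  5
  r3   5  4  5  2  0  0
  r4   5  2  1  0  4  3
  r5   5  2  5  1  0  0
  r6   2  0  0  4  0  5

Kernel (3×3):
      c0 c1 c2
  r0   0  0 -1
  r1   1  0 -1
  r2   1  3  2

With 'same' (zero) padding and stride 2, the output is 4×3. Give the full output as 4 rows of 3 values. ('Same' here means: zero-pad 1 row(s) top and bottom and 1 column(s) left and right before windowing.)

Output[0,0]: The receptive field on the zero-padded input at this output position is [0 0 0 / 0 1 5 / 0 2 4]. Elementwise product with the kernel and sum: 0·-1 + 0·1 + 5·-1 + 0·1 + 2·3 + 4·2.

9 15 10
15 24 -3
13 19 -2
-2 -5 -1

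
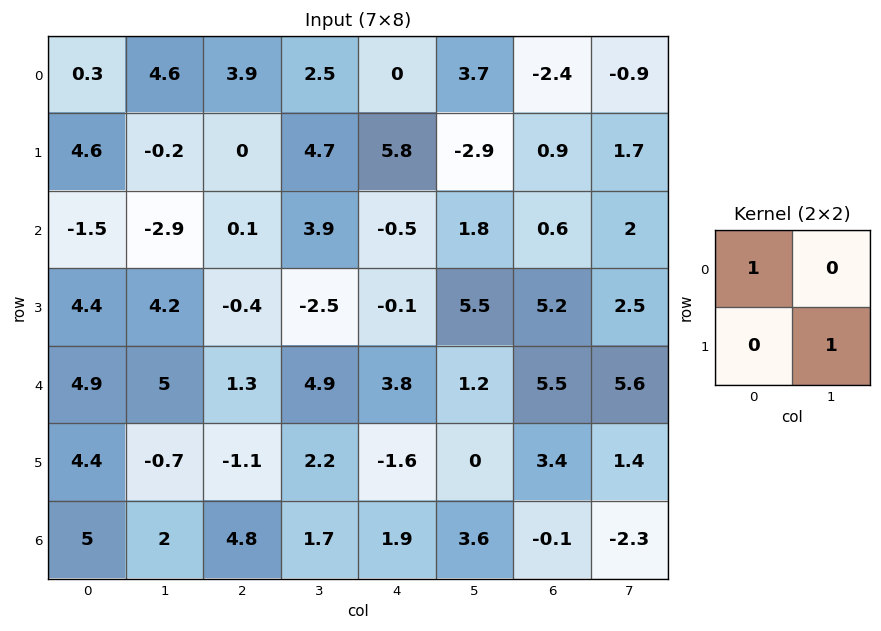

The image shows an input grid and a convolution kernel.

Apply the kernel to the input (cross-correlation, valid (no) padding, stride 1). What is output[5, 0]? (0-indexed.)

The receptive field on the input at this output position is [4.4 -0.7 / 5 2]. Elementwise product with the kernel and sum: 4.4·1 + 2·1.

6.4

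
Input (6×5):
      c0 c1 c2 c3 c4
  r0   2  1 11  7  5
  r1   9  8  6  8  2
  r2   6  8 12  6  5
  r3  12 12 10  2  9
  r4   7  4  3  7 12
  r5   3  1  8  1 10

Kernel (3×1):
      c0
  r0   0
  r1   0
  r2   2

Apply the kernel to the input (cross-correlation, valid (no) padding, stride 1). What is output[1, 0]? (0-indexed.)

24

The receptive field on the input at this output position is [9 / 6 / 12]. Elementwise product with the kernel and sum: 12·2.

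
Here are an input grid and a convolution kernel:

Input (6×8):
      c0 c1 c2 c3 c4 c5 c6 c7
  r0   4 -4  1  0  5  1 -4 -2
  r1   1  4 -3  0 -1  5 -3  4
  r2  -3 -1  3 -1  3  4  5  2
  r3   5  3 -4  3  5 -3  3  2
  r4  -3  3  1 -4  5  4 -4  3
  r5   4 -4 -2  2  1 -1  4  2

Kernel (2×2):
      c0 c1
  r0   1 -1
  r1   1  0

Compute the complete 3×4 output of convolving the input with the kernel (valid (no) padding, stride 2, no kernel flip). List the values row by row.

Output[0,0]: The receptive field on the input at this output position is [4 -4 / 1 4]. Elementwise product with the kernel and sum: 4·1 + -4·-1 + 1·1.
Output[0,1]: The receptive field on the input at this output position is [1 0 / -3 0]. Elementwise product with the kernel and sum: 1·1 + 0·-1 + -3·1.

9 -2 3 -5
3 0 4 6
-2 3 2 -3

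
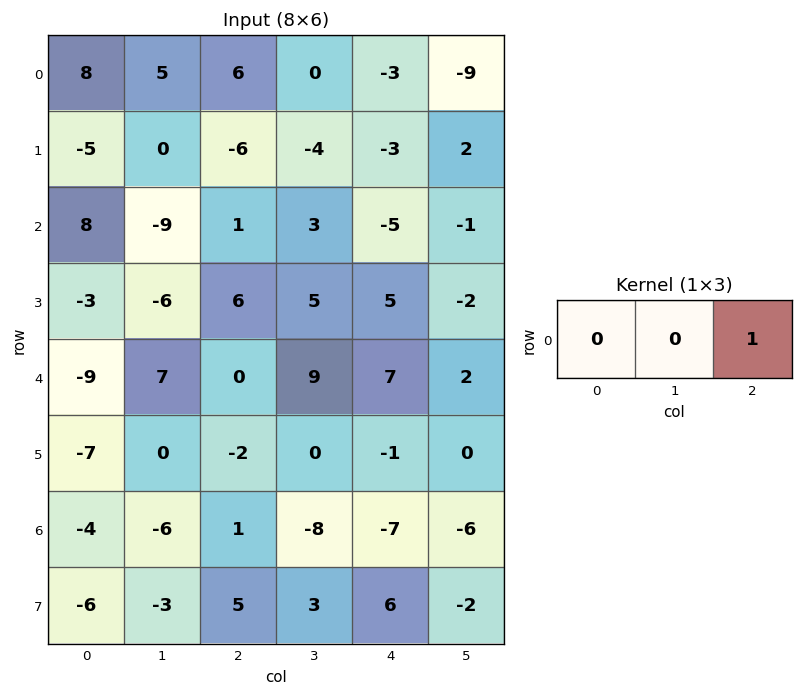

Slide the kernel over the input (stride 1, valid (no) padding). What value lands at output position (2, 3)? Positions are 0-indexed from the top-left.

-1

The receptive field on the input at this output position is [3 -5 -1]. Elementwise product with the kernel and sum: -1·1.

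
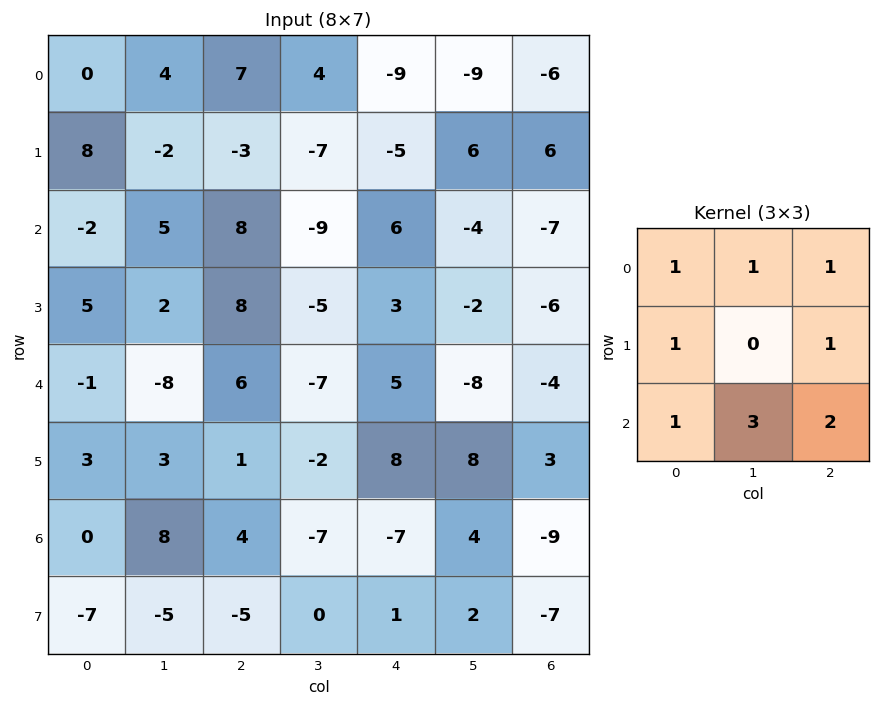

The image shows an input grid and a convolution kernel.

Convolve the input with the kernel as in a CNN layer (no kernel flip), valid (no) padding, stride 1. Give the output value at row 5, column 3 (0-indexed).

18

The receptive field on the input at this output position is [-2 8 8 / -7 -7 4 / 0 1 2]. Elementwise product with the kernel and sum: -2·1 + 8·1 + 8·1 + -7·1 + 4·1 + 0·1 + 1·3 + 2·2.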